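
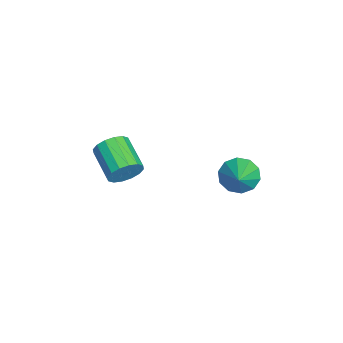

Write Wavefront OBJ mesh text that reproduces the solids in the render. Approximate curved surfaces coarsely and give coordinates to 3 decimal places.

v 0.896 -1.462 -0.439
v 1.334 -1.727 0.337
v -0.277 -2.463 0.995
v -0.716 -2.198 0.219
v 1.171 -1.284 0.431
v -0.441 -2.021 1.09
v 0.933 -0.889 0.292
v -0.678 -1.626 0.951
v 0.686 -0.647 -0.042
v -0.925 -1.384 0.617
v 0.495 -0.624 -0.484
v -1.117 -1.36 0.175
v 0.411 -0.825 -0.913
v -1.2 -1.561 -0.254
v 0.457 -1.197 -1.215
v -1.154 -1.933 -0.557
v 0.621 -1.639 -1.31
v -0.991 -2.376 -0.651
v 0.858 -2.034 -1.171
v -0.753 -2.771 -0.512
v 1.105 -2.276 -0.837
v -0.506 -3.013 -0.178
v 1.297 -2.3 -0.395
v -0.315 -3.036 0.264
v 1.38 -2.099 0.034
v -0.231 -2.835 0.693
v 1.283 3.842 -0.231
v 1.728 4.517 -0.836
v 2.637 3.758 0.671
v 1.441 4.829 -0.377
v 1.094 4.763 0.137
v 0.819 4.346 0.511
v 0.721 3.736 0.601
v 0.838 3.167 0.373
v 1.124 2.855 -0.086
v 1.471 2.921 -0.6
v 1.746 3.338 -0.974
v 1.844 3.948 -1.064
f 2 1 5
f 2 5 3
f 3 5 6
f 3 6 4
f 5 1 7
f 5 7 6
f 6 7 8
f 6 8 4
f 7 1 9
f 7 9 8
f 8 9 10
f 8 10 4
f 9 1 11
f 9 11 10
f 10 11 12
f 10 12 4
f 11 1 13
f 11 13 12
f 12 13 14
f 12 14 4
f 13 1 15
f 13 15 14
f 14 15 16
f 14 16 4
f 15 1 17
f 15 17 16
f 16 17 18
f 16 18 4
f 17 1 19
f 17 19 18
f 18 19 20
f 18 20 4
f 19 1 21
f 19 21 20
f 20 21 22
f 20 22 4
f 21 1 23
f 21 23 22
f 22 23 24
f 22 24 4
f 23 1 25
f 23 25 24
f 24 25 26
f 24 26 4
f 25 1 2
f 25 2 26
f 26 2 3
f 26 3 4
f 28 27 30
f 28 30 29
f 30 27 31
f 30 31 29
f 31 27 32
f 31 32 29
f 32 27 33
f 32 33 29
f 33 27 34
f 33 34 29
f 34 27 35
f 34 35 29
f 35 27 36
f 35 36 29
f 36 27 37
f 36 37 29
f 37 27 38
f 37 38 29
f 38 27 28
f 38 28 29



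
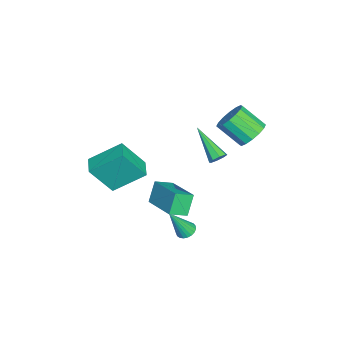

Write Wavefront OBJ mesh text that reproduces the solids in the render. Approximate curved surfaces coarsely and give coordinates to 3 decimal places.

v 1.5 1.777 -2.309
v 1.785 1.397 -2.566
v 1.98 1.043 -0.691
v 1.938 1.56 -2.538
v 2.015 1.759 -2.47
v 2.003 1.962 -2.374
v 1.904 2.133 -2.267
v 1.735 2.242 -2.168
v 1.525 2.271 -2.092
v 1.311 2.214 -2.054
v 1.13 2.082 -2.06
v 1.012 1.897 -2.109
v 0.979 1.691 -2.193
v 1.036 1.5 -2.297
v 1.173 1.357 -2.402
v 1.367 1.287 -2.492
v 1.583 1.301 -2.55
v -2.823 2.595 -0.314
v -2.532 2.712 0.101
v -4.057 1.285 0.914
v -2.84 2.96 0.056
v -3.138 2.994 -0.206
v -3.251 2.795 -0.531
v -3.113 2.479 -0.73
v -2.805 2.231 -0.685
v -2.507 2.197 -0.423
v -2.394 2.396 -0.097
v 0.933 -3.134 1.869
v 0.553 -1.542 3.018
v 0.584 -2.072 0.283
v 0.204 -0.48 1.432
v 1.956 -2.86 1.828
v 1.576 -1.268 2.977
v 1.607 -1.798 0.242
v 1.227 -0.206 1.391
v -1.77 4.444 2.704
v -0.957 4.561 3.047
v -1.217 3.353 4.078
v -2.03 3.236 3.736
v -1.232 4.834 3.297
v -1.492 3.625 4.328
v -1.651 5.002 3.388
v -1.911 3.793 4.419
v -2.102 5.02 3.296
v -2.362 3.812 4.327
v -2.464 4.885 3.046
v -2.724 3.676 4.077
v -2.64 4.631 2.704
v -2.9 3.422 3.735
v -2.583 4.327 2.362
v -2.843 3.119 3.393
v -2.308 4.055 2.112
v -2.568 2.846 3.143
v -1.889 3.887 2.021
v -2.149 2.678 3.052
v -1.438 3.868 2.113
v -1.698 2.66 3.144
v -1.076 4.004 2.363
v -1.336 2.795 3.394
v -0.9 4.258 2.705
v -1.16 3.049 3.736
v 1.376 0.227 1.103
v 2.918 1.532 1.747
v 0.886 1.009 0.693
v 2.427 2.314 1.337
v 1.973 0.046 0.043
v 3.514 1.351 0.687
v 1.482 0.828 -0.367
v 3.024 2.133 0.277
f 2 1 4
f 2 4 3
f 4 1 5
f 4 5 3
f 5 1 6
f 5 6 3
f 6 1 7
f 6 7 3
f 7 1 8
f 7 8 3
f 8 1 9
f 8 9 3
f 9 1 10
f 9 10 3
f 10 1 11
f 10 11 3
f 11 1 12
f 11 12 3
f 12 1 13
f 12 13 3
f 13 1 14
f 13 14 3
f 14 1 15
f 14 15 3
f 15 1 16
f 15 16 3
f 16 1 17
f 16 17 3
f 17 1 2
f 17 2 3
f 19 18 21
f 19 21 20
f 21 18 22
f 21 22 20
f 22 18 23
f 22 23 20
f 23 18 24
f 23 24 20
f 24 18 25
f 24 25 20
f 25 18 26
f 25 26 20
f 26 18 27
f 26 27 20
f 27 18 19
f 27 19 20
f 29 31 28
f 32 29 28
f 28 31 30
f 30 32 28
f 29 35 31
f 33 29 32
f 33 35 29
f 31 35 30
f 34 32 30
f 30 35 34
f 34 33 32
f 35 33 34
f 37 36 40
f 37 40 38
f 38 40 41
f 38 41 39
f 40 36 42
f 40 42 41
f 41 42 43
f 41 43 39
f 42 36 44
f 42 44 43
f 43 44 45
f 43 45 39
f 44 36 46
f 44 46 45
f 45 46 47
f 45 47 39
f 46 36 48
f 46 48 47
f 47 48 49
f 47 49 39
f 48 36 50
f 48 50 49
f 49 50 51
f 49 51 39
f 50 36 52
f 50 52 51
f 51 52 53
f 51 53 39
f 52 36 54
f 52 54 53
f 53 54 55
f 53 55 39
f 54 36 56
f 54 56 55
f 55 56 57
f 55 57 39
f 56 36 58
f 56 58 57
f 57 58 59
f 57 59 39
f 58 36 60
f 58 60 59
f 59 60 61
f 59 61 39
f 60 36 37
f 60 37 61
f 61 37 38
f 61 38 39
f 63 65 62
f 66 63 62
f 62 65 64
f 64 66 62
f 63 69 65
f 67 63 66
f 67 69 63
f 65 69 64
f 68 66 64
f 64 69 68
f 68 67 66
f 69 67 68



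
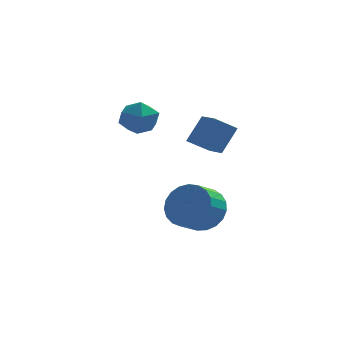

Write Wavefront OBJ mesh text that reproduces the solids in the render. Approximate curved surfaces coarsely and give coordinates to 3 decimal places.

v 0.953 -3.754 1.219
v 0.085 -4.096 1.82
v 0.419 -2.783 1
v -0.449 -3.125 1.601
v 1.509 -3.195 2.339
v 0.641 -3.537 2.94
v 0.975 -2.224 2.12
v 0.107 -2.566 2.721
v -3.476 0.365 1.35
v -3.209 0.757 2.169
v -2.071 -0.217 1.171
v -1.804 0.175 1.99
v -2.42 -0.543 1.988
v -3.289 -0.183 2.098
v -1.991 0.723 1.242
v -2.86 1.083 1.352
v -2.291 0.978 2.102
v -2.557 0.196 2.563
v -2.723 0.344 0.777
v -2.989 -0.438 1.238
v 0.093 -1.404 -2.704
v 1.008 -1.654 -2.148
v 0.443 -2.506 -1.6
v -0.473 -2.256 -2.156
v 0.811 -1.347 -1.873
v 0.245 -2.199 -1.325
v 0.49 -1.049 -1.741
v -0.076 -1.901 -1.194
v 0.1 -0.813 -1.776
v -0.466 -1.665 -1.229
v -0.292 -0.678 -1.972
v -0.857 -1.53 -1.424
v -0.616 -0.67 -2.294
v -1.182 -1.522 -1.746
v -0.818 -0.788 -2.687
v -1.384 -1.64 -2.139
v -0.863 -1.013 -3.082
v -1.429 -1.865 -2.535
v -0.742 -1.305 -3.413
v -1.308 -2.157 -2.865
v -0.477 -1.615 -3.621
v -1.043 -2.467 -3.073
v -0.114 -1.888 -3.67
v -0.679 -2.74 -3.122
v 0.286 -2.077 -3.552
v -0.28 -2.929 -3.005
v 0.652 -2.15 -3.288
v 0.086 -3.002 -2.74
v 0.921 -2.094 -2.922
v 0.355 -2.946 -2.375
v 1.047 -1.919 -2.519
v 0.482 -2.771 -1.971
f 2 4 1
f 5 2 1
f 1 4 3
f 3 5 1
f 2 8 4
f 6 2 5
f 6 8 2
f 4 8 3
f 7 5 3
f 3 8 7
f 7 6 5
f 8 6 7
f 9 20 14
f 9 14 10
f 9 10 16
f 9 16 19
f 9 19 20
f 10 14 18
f 14 20 13
f 20 19 11
f 19 16 15
f 16 10 17
f 12 18 13
f 12 13 11
f 12 11 15
f 12 15 17
f 12 17 18
f 13 18 14
f 11 13 20
f 15 11 19
f 17 15 16
f 18 17 10
f 22 21 25
f 22 25 23
f 23 25 26
f 23 26 24
f 25 21 27
f 25 27 26
f 26 27 28
f 26 28 24
f 27 21 29
f 27 29 28
f 28 29 30
f 28 30 24
f 29 21 31
f 29 31 30
f 30 31 32
f 30 32 24
f 31 21 33
f 31 33 32
f 32 33 34
f 32 34 24
f 33 21 35
f 33 35 34
f 34 35 36
f 34 36 24
f 35 21 37
f 35 37 36
f 36 37 38
f 36 38 24
f 37 21 39
f 37 39 38
f 38 39 40
f 38 40 24
f 39 21 41
f 39 41 40
f 40 41 42
f 40 42 24
f 41 21 43
f 41 43 42
f 42 43 44
f 42 44 24
f 43 21 45
f 43 45 44
f 44 45 46
f 44 46 24
f 45 21 47
f 45 47 46
f 46 47 48
f 46 48 24
f 47 21 49
f 47 49 48
f 48 49 50
f 48 50 24
f 49 21 51
f 49 51 50
f 50 51 52
f 50 52 24
f 51 21 22
f 51 22 52
f 52 22 23
f 52 23 24



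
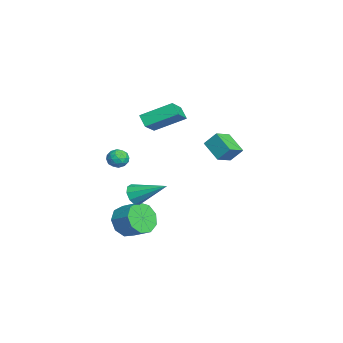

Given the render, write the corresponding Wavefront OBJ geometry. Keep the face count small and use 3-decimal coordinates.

v 3.334 -3.109 0.176
v 3.905 -3.104 -0.263
v 4.066 -1.431 1.144
v 3.541 -2.834 -0.456
v 3.081 -2.693 -0.354
v 2.739 -2.746 -0.003
v 2.676 -2.969 0.431
v 2.921 -3.257 0.747
v 3.359 -3.476 0.795
v 3.786 -3.523 0.554
v 4.002 -3.376 0.136
v -4.736 -2.06 2.097
v -3.393 -2.613 3.036
v -4.646 -0.224 3.049
v -3.303 -0.777 3.988
v -4.177 -1.763 1.472
v -2.834 -2.316 2.411
v -4.087 0.073 2.424
v -2.744 -0.48 3.363
v -1.514 2.342 0.276
v -2.584 1.662 1.04
v -1.353 3.019 1.102
v -2.423 2.339 1.867
v -0.677 1.561 0.753
v -1.747 0.881 1.518
v -0.516 2.238 1.58
v -1.586 1.558 2.344
v 2.782 -3.548 -2.11
v 3.529 -3.664 -2.838
v 4.286 -2.808 -2.198
v 3.538 -2.692 -1.47
v 3.085 -3.132 -3.025
v 3.842 -2.275 -2.385
v 2.499 -2.794 -2.784
v 3.255 -1.938 -2.143
v 2.045 -2.809 -2.228
v 2.801 -1.953 -1.587
v 1.936 -3.17 -1.616
v 2.692 -2.314 -0.976
v 2.222 -3.708 -1.236
v 2.979 -2.852 -0.596
v 2.771 -4.171 -1.265
v 3.527 -3.315 -0.624
v 3.324 -4.342 -1.689
v 4.081 -3.486 -1.049
v 3.624 -4.142 -2.311
v 4.38 -3.286 -1.67
v -3.248 -3.238 -0.545
v -2.691 -3.588 -0.324
v -3.909 -4.092 -0.236
v -3.352 -4.442 -0.015
v -3.562 -3.875 0.325
v -3.154 -3.347 0.134
v -3.446 -4.333 -0.694
v -3.038 -3.805 -0.885
v -2.814 -4.265 -0.416
v -2.885 -3.982 0.213
v -3.715 -3.698 -0.773
v -3.786 -3.415 -0.144
v -2.912 -3.338 -0.462
v -3.688 -4.342 -0.098
v -3.812 -4.008 0.102
v -3.484 -4.214 0.231
v -3.183 -3.196 -0.193
v -2.856 -3.402 -0.063
v -3.368 -3.57 0.319
v -3.744 -4.278 -0.497
v -3.417 -4.484 -0.367
v -3.116 -3.466 -0.791
v -2.788 -3.672 -0.662
v -3.232 -4.11 -0.879
v -2.657 -3.942 -0.386
v -3.045 -4.444 -0.204
v -3.1 -4.38 -0.603
v -2.86 -4.07 -0.715
v -2.699 -3.776 -0.016
v -3.087 -4.277 0.166
v -3.21 -3.944 0.366
v -2.97 -3.634 0.253
v -2.771 -4.173 -0.07
v -3.513 -3.403 -0.726
v -3.901 -3.904 -0.544
v -3.63 -4.046 -0.813
v -3.39 -3.736 -0.926
v -3.555 -3.236 -0.356
v -3.943 -3.738 -0.174
v -3.74 -3.61 0.155
v -3.5 -3.3 0.043
v -3.829 -3.507 -0.49
f 2 1 4
f 2 4 3
f 4 1 5
f 4 5 3
f 5 1 6
f 5 6 3
f 6 1 7
f 6 7 3
f 7 1 8
f 7 8 3
f 8 1 9
f 8 9 3
f 9 1 10
f 9 10 3
f 10 1 11
f 10 11 3
f 11 1 2
f 11 2 3
f 13 15 12
f 16 13 12
f 12 15 14
f 14 16 12
f 13 19 15
f 17 13 16
f 17 19 13
f 15 19 14
f 18 16 14
f 14 19 18
f 18 17 16
f 19 17 18
f 21 23 20
f 24 21 20
f 20 23 22
f 22 24 20
f 21 27 23
f 25 21 24
f 25 27 21
f 23 27 22
f 26 24 22
f 22 27 26
f 26 25 24
f 27 25 26
f 29 28 32
f 29 32 30
f 30 32 33
f 30 33 31
f 32 28 34
f 32 34 33
f 33 34 35
f 33 35 31
f 34 28 36
f 34 36 35
f 35 36 37
f 35 37 31
f 36 28 38
f 36 38 37
f 37 38 39
f 37 39 31
f 38 28 40
f 38 40 39
f 39 40 41
f 39 41 31
f 40 28 42
f 40 42 41
f 41 42 43
f 41 43 31
f 42 28 44
f 42 44 43
f 43 44 45
f 43 45 31
f 44 28 46
f 44 46 45
f 45 46 47
f 45 47 31
f 46 28 29
f 46 29 47
f 47 29 30
f 47 30 31
f 48 85 64
f 85 59 88
f 64 88 53
f 85 88 64
f 48 64 60
f 64 53 65
f 60 65 49
f 64 65 60
f 48 60 69
f 60 49 70
f 69 70 55
f 60 70 69
f 48 69 81
f 69 55 84
f 81 84 58
f 69 84 81
f 48 81 85
f 81 58 89
f 85 89 59
f 81 89 85
f 49 65 76
f 65 53 79
f 76 79 57
f 65 79 76
f 53 88 66
f 88 59 87
f 66 87 52
f 88 87 66
f 59 89 86
f 89 58 82
f 86 82 50
f 89 82 86
f 58 84 83
f 84 55 71
f 83 71 54
f 84 71 83
f 55 70 75
f 70 49 72
f 75 72 56
f 70 72 75
f 51 77 63
f 77 57 78
f 63 78 52
f 77 78 63
f 51 63 61
f 63 52 62
f 61 62 50
f 63 62 61
f 51 61 68
f 61 50 67
f 68 67 54
f 61 67 68
f 51 68 73
f 68 54 74
f 73 74 56
f 68 74 73
f 51 73 77
f 73 56 80
f 77 80 57
f 73 80 77
f 52 78 66
f 78 57 79
f 66 79 53
f 78 79 66
f 50 62 86
f 62 52 87
f 86 87 59
f 62 87 86
f 54 67 83
f 67 50 82
f 83 82 58
f 67 82 83
f 56 74 75
f 74 54 71
f 75 71 55
f 74 71 75
f 57 80 76
f 80 56 72
f 76 72 49
f 80 72 76



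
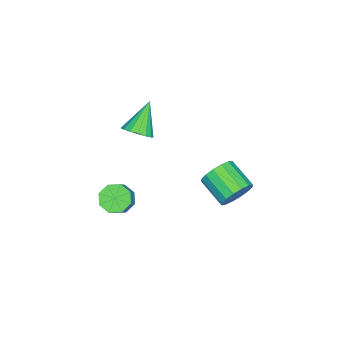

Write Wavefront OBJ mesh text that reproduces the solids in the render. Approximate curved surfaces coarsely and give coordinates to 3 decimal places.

v 0.987 2.514 2.014
v 1.547 2.533 2.705
v 0.832 1.264 3.318
v 0.273 1.246 2.626
v 1.191 2.795 2.833
v 0.476 1.527 3.446
v 0.78 2.983 2.742
v 0.065 1.714 3.354
v 0.425 3.044 2.455
v -0.29 1.776 3.068
v 0.22 2.964 2.05
v -0.495 1.695 2.663
v 0.221 2.763 1.635
v -0.494 1.495 2.248
v 0.428 2.496 1.322
v -0.287 1.227 1.935
v 0.784 2.233 1.194
v 0.069 0.965 1.807
v 1.195 2.046 1.286
v 0.48 0.777 1.898
v 1.55 1.984 1.572
v 0.835 0.716 2.185
v 1.755 2.065 1.977
v 1.04 0.796 2.59
v 1.754 2.265 2.392
v 1.039 0.997 3.005
v -2.363 -3.812 1.065
v -1.803 -3.509 1.597
v -3.677 -3.688 2.375
v -1.95 -3.186 1.42
v -2.191 -3.006 1.161
v -2.472 -3.01 0.88
v -2.728 -3.198 0.641
v -2.9 -3.527 0.5
v -2.949 -3.921 0.487
v -2.864 -4.29 0.607
v -2.664 -4.549 0.832
v -2.396 -4.64 1.11
v -2.119 -4.541 1.378
v -1.899 -4.275 1.574
v -1.785 -3.902 1.653
v 2.657 -2.561 1.317
v 3.062 -2.043 0.896
v 3.727 -1.941 1.663
v 3.323 -2.459 2.083
v 2.638 -1.786 1.23
v 3.303 -1.684 1.996
v 2.226 -1.984 1.614
v 2.891 -1.881 2.38
v 2.066 -2.519 1.824
v 2.731 -2.416 2.59
v 2.253 -3.079 1.737
v 2.918 -2.977 2.504
v 2.677 -3.336 1.404
v 3.342 -3.234 2.17
v 3.089 -3.139 1.02
v 3.754 -3.036 1.786
v 3.249 -2.604 0.81
v 3.914 -2.501 1.576
f 2 1 5
f 2 5 3
f 3 5 6
f 3 6 4
f 5 1 7
f 5 7 6
f 6 7 8
f 6 8 4
f 7 1 9
f 7 9 8
f 8 9 10
f 8 10 4
f 9 1 11
f 9 11 10
f 10 11 12
f 10 12 4
f 11 1 13
f 11 13 12
f 12 13 14
f 12 14 4
f 13 1 15
f 13 15 14
f 14 15 16
f 14 16 4
f 15 1 17
f 15 17 16
f 16 17 18
f 16 18 4
f 17 1 19
f 17 19 18
f 18 19 20
f 18 20 4
f 19 1 21
f 19 21 20
f 20 21 22
f 20 22 4
f 21 1 23
f 21 23 22
f 22 23 24
f 22 24 4
f 23 1 25
f 23 25 24
f 24 25 26
f 24 26 4
f 25 1 2
f 25 2 26
f 26 2 3
f 26 3 4
f 28 27 30
f 28 30 29
f 30 27 31
f 30 31 29
f 31 27 32
f 31 32 29
f 32 27 33
f 32 33 29
f 33 27 34
f 33 34 29
f 34 27 35
f 34 35 29
f 35 27 36
f 35 36 29
f 36 27 37
f 36 37 29
f 37 27 38
f 37 38 29
f 38 27 39
f 38 39 29
f 39 27 40
f 39 40 29
f 40 27 41
f 40 41 29
f 41 27 28
f 41 28 29
f 43 42 46
f 43 46 44
f 44 46 47
f 44 47 45
f 46 42 48
f 46 48 47
f 47 48 49
f 47 49 45
f 48 42 50
f 48 50 49
f 49 50 51
f 49 51 45
f 50 42 52
f 50 52 51
f 51 52 53
f 51 53 45
f 52 42 54
f 52 54 53
f 53 54 55
f 53 55 45
f 54 42 56
f 54 56 55
f 55 56 57
f 55 57 45
f 56 42 58
f 56 58 57
f 57 58 59
f 57 59 45
f 58 42 43
f 58 43 59
f 59 43 44
f 59 44 45



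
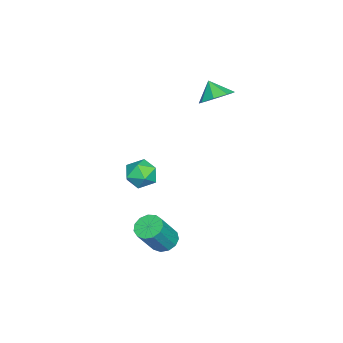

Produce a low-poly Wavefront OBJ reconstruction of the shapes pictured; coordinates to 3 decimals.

v 2.806 -0.271 -4.09
v 3.462 0.195 -4.363
v 4.57 -0.322 -2.583
v 3.914 -0.789 -2.31
v 3.185 0.489 -4.105
v 4.294 -0.028 -2.325
v 2.788 0.542 -3.843
v 3.897 0.024 -2.063
v 2.397 0.336 -3.659
v 3.505 -0.181 -1.879
v 2.135 -0.062 -3.612
v 3.244 -0.58 -1.831
v 2.086 -0.527 -3.716
v 3.195 -1.044 -1.936
v 2.266 -0.911 -3.94
v 3.375 -1.428 -2.16
v 2.617 -1.091 -4.211
v 3.726 -1.609 -2.431
v 3.028 -1.012 -4.444
v 4.137 -1.529 -2.663
v 3.368 -0.697 -4.564
v 4.477 -1.214 -2.784
v 3.53 -0.247 -4.534
v 4.639 -0.764 -2.754
v -3.392 0.824 3.499
v -2.506 0.229 3.568
v -3.888 0.196 4.461
v -2.466 0.904 4.029
v -2.969 1.533 4.18
v -3.72 1.746 3.932
v -4.279 1.419 3.431
v -4.319 0.743 2.97
v -3.816 0.115 2.819
v -3.065 -0.098 3.067
v 2.366 -0.845 0.123
v 3.051 -1.245 0.765
v 1.409 -2.175 0.315
v 2.094 -2.575 0.957
v 1.554 -1.756 1.234
v 2.145 -0.934 1.115
v 2.315 -2.486 -0.035
v 2.906 -1.664 -0.154
v 3.019 -2.26 0.667
v 2.549 -1.808 1.451
v 1.911 -1.612 -0.371
v 1.441 -1.16 0.413
f 2 1 5
f 2 5 3
f 3 5 6
f 3 6 4
f 5 1 7
f 5 7 6
f 6 7 8
f 6 8 4
f 7 1 9
f 7 9 8
f 8 9 10
f 8 10 4
f 9 1 11
f 9 11 10
f 10 11 12
f 10 12 4
f 11 1 13
f 11 13 12
f 12 13 14
f 12 14 4
f 13 1 15
f 13 15 14
f 14 15 16
f 14 16 4
f 15 1 17
f 15 17 16
f 16 17 18
f 16 18 4
f 17 1 19
f 17 19 18
f 18 19 20
f 18 20 4
f 19 1 21
f 19 21 20
f 20 21 22
f 20 22 4
f 21 1 23
f 21 23 22
f 22 23 24
f 22 24 4
f 23 1 2
f 23 2 24
f 24 2 3
f 24 3 4
f 26 25 28
f 26 28 27
f 28 25 29
f 28 29 27
f 29 25 30
f 29 30 27
f 30 25 31
f 30 31 27
f 31 25 32
f 31 32 27
f 32 25 33
f 32 33 27
f 33 25 34
f 33 34 27
f 34 25 26
f 34 26 27
f 35 46 40
f 35 40 36
f 35 36 42
f 35 42 45
f 35 45 46
f 36 40 44
f 40 46 39
f 46 45 37
f 45 42 41
f 42 36 43
f 38 44 39
f 38 39 37
f 38 37 41
f 38 41 43
f 38 43 44
f 39 44 40
f 37 39 46
f 41 37 45
f 43 41 42
f 44 43 36



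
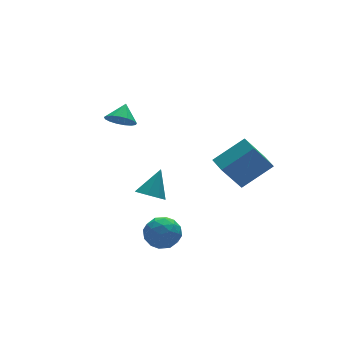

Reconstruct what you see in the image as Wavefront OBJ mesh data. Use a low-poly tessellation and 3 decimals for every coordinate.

v -0.07 -3.542 2.01
v 1.487 -3.713 3.086
v -0.003 -2.566 2.068
v 1.554 -2.737 3.144
v 1.006 -3.523 0.456
v 2.563 -3.694 1.532
v 1.073 -2.547 0.514
v 2.63 -2.718 1.59
v -3.449 -2.395 -1.727
v -2.591 -2.123 -1.437
v -2.869 -3.737 -2.183
v -2.011 -3.465 -1.893
v -2.691 -3.64 -1.259
v -3.05 -2.811 -0.977
v -2.41 -3.049 -2.643
v -2.769 -2.22 -2.361
v -1.949 -2.527 -2.003
v -2.122 -2.893 -1.147
v -3.338 -2.967 -2.473
v -3.511 -3.333 -1.617
v -3.071 -2.141 -1.542
v -2.389 -3.719 -2.078
v -2.789 -3.822 -1.705
v -2.285 -3.662 -1.534
v -3.34 -2.546 -1.272
v -2.836 -2.386 -1.101
v -2.895 -3.278 -0.996
v -2.624 -3.474 -2.519
v -2.12 -3.314 -2.348
v -3.175 -2.198 -2.086
v -2.671 -2.038 -1.915
v -2.565 -2.582 -2.624
v -2.189 -2.219 -1.704
v -1.848 -3.008 -1.972
v -2.083 -2.763 -2.413
v -2.293 -2.276 -2.247
v -2.291 -2.434 -1.201
v -1.95 -3.222 -1.469
v -2.35 -3.325 -1.096
v -2.561 -2.838 -0.931
v -1.913 -2.671 -1.534
v -3.51 -2.638 -2.151
v -3.169 -3.426 -2.419
v -2.899 -3.022 -2.689
v -3.11 -2.535 -2.524
v -3.612 -2.852 -1.648
v -3.271 -3.641 -1.916
v -3.167 -3.584 -1.373
v -3.377 -3.097 -1.207
v -3.547 -3.189 -2.086
v -1.259 1.319 -2.414
v -0.606 1.276 -2.837
v -0.401 1.881 -1.146
v -0.876 1.806 -2.888
v -1.371 2.05 -2.661
v -1.801 1.867 -2.289
v -1.913 1.363 -1.99
v -1.642 0.833 -1.939
v -1.147 0.588 -2.166
v -0.718 0.772 -2.538
v -1.812 3.364 1.866
v -1.131 3.086 1.527
v -1.228 3.956 2.554
v -1.213 3.405 1.322
v -1.433 3.714 1.242
v -1.739 3.943 1.305
v -2.062 4.039 1.496
v -2.328 3.981 1.772
v -2.476 3.781 2.07
v -2.471 3.485 2.321
v -2.316 3.162 2.467
v -2.045 2.885 2.476
v -1.721 2.717 2.345
v -1.418 2.698 2.105
v -1.205 2.831 1.809
f 2 4 1
f 5 2 1
f 1 4 3
f 3 5 1
f 2 8 4
f 6 2 5
f 6 8 2
f 4 8 3
f 7 5 3
f 3 8 7
f 7 6 5
f 8 6 7
f 9 46 25
f 46 20 49
f 25 49 14
f 46 49 25
f 9 25 21
f 25 14 26
f 21 26 10
f 25 26 21
f 9 21 30
f 21 10 31
f 30 31 16
f 21 31 30
f 9 30 42
f 30 16 45
f 42 45 19
f 30 45 42
f 9 42 46
f 42 19 50
f 46 50 20
f 42 50 46
f 10 26 37
f 26 14 40
f 37 40 18
f 26 40 37
f 14 49 27
f 49 20 48
f 27 48 13
f 49 48 27
f 20 50 47
f 50 19 43
f 47 43 11
f 50 43 47
f 19 45 44
f 45 16 32
f 44 32 15
f 45 32 44
f 16 31 36
f 31 10 33
f 36 33 17
f 31 33 36
f 12 38 24
f 38 18 39
f 24 39 13
f 38 39 24
f 12 24 22
f 24 13 23
f 22 23 11
f 24 23 22
f 12 22 29
f 22 11 28
f 29 28 15
f 22 28 29
f 12 29 34
f 29 15 35
f 34 35 17
f 29 35 34
f 12 34 38
f 34 17 41
f 38 41 18
f 34 41 38
f 13 39 27
f 39 18 40
f 27 40 14
f 39 40 27
f 11 23 47
f 23 13 48
f 47 48 20
f 23 48 47
f 15 28 44
f 28 11 43
f 44 43 19
f 28 43 44
f 17 35 36
f 35 15 32
f 36 32 16
f 35 32 36
f 18 41 37
f 41 17 33
f 37 33 10
f 41 33 37
f 52 51 54
f 52 54 53
f 54 51 55
f 54 55 53
f 55 51 56
f 55 56 53
f 56 51 57
f 56 57 53
f 57 51 58
f 57 58 53
f 58 51 59
f 58 59 53
f 59 51 60
f 59 60 53
f 60 51 52
f 60 52 53
f 62 61 64
f 62 64 63
f 64 61 65
f 64 65 63
f 65 61 66
f 65 66 63
f 66 61 67
f 66 67 63
f 67 61 68
f 67 68 63
f 68 61 69
f 68 69 63
f 69 61 70
f 69 70 63
f 70 61 71
f 70 71 63
f 71 61 72
f 71 72 63
f 72 61 73
f 72 73 63
f 73 61 74
f 73 74 63
f 74 61 75
f 74 75 63
f 75 61 62
f 75 62 63



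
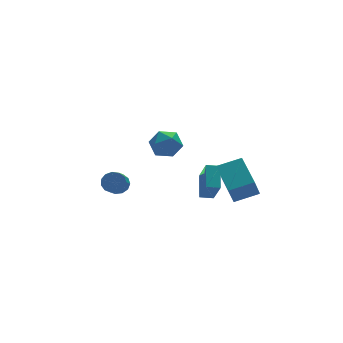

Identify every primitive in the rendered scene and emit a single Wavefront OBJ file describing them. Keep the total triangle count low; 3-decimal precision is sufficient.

v -1.347 -2.839 2.778
v -0.458 -3.076 3.139
v -2.042 -3.764 3.881
v -1.153 -4.001 4.242
v -1.501 -3.083 4.351
v -1.072 -2.511 3.669
v -1.428 -4.329 3.351
v -0.999 -3.757 2.669
v -0.508 -3.997 3.493
v -0.553 -3.227 4.111
v -1.947 -3.613 2.909
v -1.992 -2.843 3.527
v -3.026 -0.882 -0.611
v -2.616 -1.378 -0.886
v -3.225 -2.335 -0.065
v -3.634 -1.838 0.211
v -2.422 -1.234 -0.574
v -3.03 -2.191 0.247
v -2.42 -0.978 -0.274
v -3.028 -1.935 0.547
v -2.61 -0.691 -0.081
v -3.218 -1.648 0.74
v -2.932 -0.465 -0.056
v -3.54 -1.422 0.765
v -3.284 -0.371 -0.207
v -3.892 -1.328 0.614
v -3.554 -0.439 -0.486
v -4.162 -1.396 0.335
v -3.656 -0.648 -0.805
v -4.265 -1.605 0.016
v -3.559 -0.93 -1.062
v -4.167 -1.887 -0.241
v -3.292 -1.198 -1.176
v -3.9 -2.155 -0.355
v -2.94 -1.364 -1.11
v -3.549 -2.321 -0.289
v 2.611 0.682 -4.121
v 2.546 -0.361 -2.619
v 3.196 1.973 -3.2
v 3.131 0.93 -1.698
v 3.389 0.43 -4.262
v 3.324 -0.613 -2.76
v 3.974 1.721 -3.341
v 3.909 0.678 -1.839
v 3.32 -2.33 -2.913
v 2.729 -2.844 -1.541
v 3.49 -0.348 -2.097
v 2.898 -0.862 -0.725
v 4.762 -2.658 -2.415
v 4.17 -3.172 -1.043
v 4.931 -0.676 -1.599
v 4.34 -1.19 -0.227
f 1 12 6
f 1 6 2
f 1 2 8
f 1 8 11
f 1 11 12
f 2 6 10
f 6 12 5
f 12 11 3
f 11 8 7
f 8 2 9
f 4 10 5
f 4 5 3
f 4 3 7
f 4 7 9
f 4 9 10
f 5 10 6
f 3 5 12
f 7 3 11
f 9 7 8
f 10 9 2
f 14 13 17
f 14 17 15
f 15 17 18
f 15 18 16
f 17 13 19
f 17 19 18
f 18 19 20
f 18 20 16
f 19 13 21
f 19 21 20
f 20 21 22
f 20 22 16
f 21 13 23
f 21 23 22
f 22 23 24
f 22 24 16
f 23 13 25
f 23 25 24
f 24 25 26
f 24 26 16
f 25 13 27
f 25 27 26
f 26 27 28
f 26 28 16
f 27 13 29
f 27 29 28
f 28 29 30
f 28 30 16
f 29 13 31
f 29 31 30
f 30 31 32
f 30 32 16
f 31 13 33
f 31 33 32
f 32 33 34
f 32 34 16
f 33 13 35
f 33 35 34
f 34 35 36
f 34 36 16
f 35 13 14
f 35 14 36
f 36 14 15
f 36 15 16
f 38 40 37
f 41 38 37
f 37 40 39
f 39 41 37
f 38 44 40
f 42 38 41
f 42 44 38
f 40 44 39
f 43 41 39
f 39 44 43
f 43 42 41
f 44 42 43
f 46 48 45
f 49 46 45
f 45 48 47
f 47 49 45
f 46 52 48
f 50 46 49
f 50 52 46
f 48 52 47
f 51 49 47
f 47 52 51
f 51 50 49
f 52 50 51



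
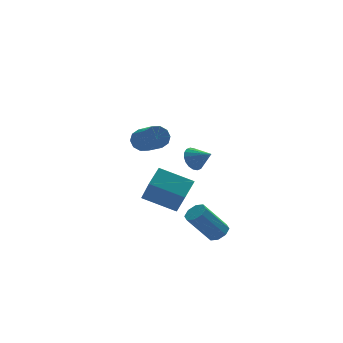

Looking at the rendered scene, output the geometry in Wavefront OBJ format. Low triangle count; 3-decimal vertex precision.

v 0.277 2.549 -1.55
v 0.872 2.782 -1.904
v 0.923 1.811 -0.95
v 0.858 2.98 -1.646
v 0.729 3.092 -1.37
v 0.511 3.097 -1.129
v 0.246 2.993 -0.972
v -0.012 2.801 -0.93
v -0.214 2.559 -1.01
v -0.318 2.315 -1.197
v -0.304 2.117 -1.455
v -0.176 2.005 -1.731
v 0.043 2 -1.972
v 0.307 2.104 -2.129
v 0.566 2.296 -2.171
v 0.767 2.538 -2.091
v -0.389 -2.832 -3.674
v 0.08 -2.635 -3.337
v -1.062 -2.531 -1.809
v -1.531 -2.728 -2.146
v -0.156 -2.285 -3.537
v -1.298 -2.181 -2.009
v -0.528 -2.256 -3.817
v -1.67 -2.151 -2.29
v -0.819 -2.564 -4.013
v -1.961 -2.46 -2.486
v -0.858 -3.029 -4.011
v -2 -2.925 -2.483
v -0.622 -3.379 -3.811
v -1.764 -3.275 -2.283
v -0.25 -3.409 -3.53
v -1.392 -3.304 -2.003
v 0.041 -3.1 -3.334
v -1.101 -2.996 -1.807
v -2.535 2.297 -3.686
v -2.533 1.09 -2.054
v -1.769 3.071 -3.114
v -1.767 1.864 -1.482
v -1.033 1.336 -4.398
v -1.031 0.129 -2.766
v -0.267 2.11 -3.826
v -0.265 0.903 -2.194
v -3.424 -0.886 2.072
v -3.159 -0.561 2.582
v -3.031 -2.128 3.517
v -3.296 -2.454 3.008
v -3.564 -0.564 2.631
v -3.436 -2.132 3.566
v -3.915 -0.691 2.467
v -3.788 -2.259 3.402
v -4.079 -0.892 2.152
v -3.951 -2.46 3.087
v -3.992 -1.091 1.807
v -3.865 -2.659 2.742
v -3.689 -1.212 1.563
v -3.561 -2.779 2.498
v -3.284 -1.208 1.514
v -3.156 -2.776 2.449
v -2.932 -1.081 1.678
v -2.805 -2.649 2.613
v -2.769 -0.88 1.993
v -2.641 -2.448 2.928
v -2.855 -0.681 2.338
v -2.728 -2.249 3.273
f 2 1 4
f 2 4 3
f 4 1 5
f 4 5 3
f 5 1 6
f 5 6 3
f 6 1 7
f 6 7 3
f 7 1 8
f 7 8 3
f 8 1 9
f 8 9 3
f 9 1 10
f 9 10 3
f 10 1 11
f 10 11 3
f 11 1 12
f 11 12 3
f 12 1 13
f 12 13 3
f 13 1 14
f 13 14 3
f 14 1 15
f 14 15 3
f 15 1 16
f 15 16 3
f 16 1 2
f 16 2 3
f 18 17 21
f 18 21 19
f 19 21 22
f 19 22 20
f 21 17 23
f 21 23 22
f 22 23 24
f 22 24 20
f 23 17 25
f 23 25 24
f 24 25 26
f 24 26 20
f 25 17 27
f 25 27 26
f 26 27 28
f 26 28 20
f 27 17 29
f 27 29 28
f 28 29 30
f 28 30 20
f 29 17 31
f 29 31 30
f 30 31 32
f 30 32 20
f 31 17 33
f 31 33 32
f 32 33 34
f 32 34 20
f 33 17 18
f 33 18 34
f 34 18 19
f 34 19 20
f 36 38 35
f 39 36 35
f 35 38 37
f 37 39 35
f 36 42 38
f 40 36 39
f 40 42 36
f 38 42 37
f 41 39 37
f 37 42 41
f 41 40 39
f 42 40 41
f 44 43 47
f 44 47 45
f 45 47 48
f 45 48 46
f 47 43 49
f 47 49 48
f 48 49 50
f 48 50 46
f 49 43 51
f 49 51 50
f 50 51 52
f 50 52 46
f 51 43 53
f 51 53 52
f 52 53 54
f 52 54 46
f 53 43 55
f 53 55 54
f 54 55 56
f 54 56 46
f 55 43 57
f 55 57 56
f 56 57 58
f 56 58 46
f 57 43 59
f 57 59 58
f 58 59 60
f 58 60 46
f 59 43 61
f 59 61 60
f 60 61 62
f 60 62 46
f 61 43 63
f 61 63 62
f 62 63 64
f 62 64 46
f 63 43 44
f 63 44 64
f 64 44 45
f 64 45 46



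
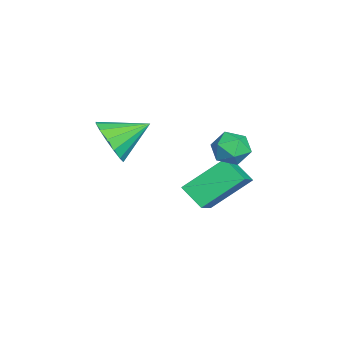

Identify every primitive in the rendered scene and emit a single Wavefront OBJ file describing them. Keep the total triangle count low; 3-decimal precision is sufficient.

v 2.644 -3.087 1.329
v 3.132 -2.605 0.687
v 2.236 -1.793 1.991
v 2.685 -2.65 0.498
v 2.228 -2.812 0.533
v 1.882 -3.048 0.781
v 1.74 -3.294 1.176
v 1.841 -3.485 1.612
v 2.157 -3.57 1.972
v 2.603 -3.525 2.16
v 3.061 -3.363 2.126
v 3.407 -3.127 1.878
v 3.548 -2.88 1.483
v 3.448 -2.689 1.047
v 0.835 1.305 0.656
v 1.46 1.518 0.287
v 1.04 0.142 0.333
v 1.665 0.355 -0.036
v 1.643 0.387 0.72
v 1.516 1.106 0.919
v 0.984 0.554 -0.299
v 0.857 1.273 -0.1
v 1.552 1.054 -0.304
v 1.96 0.951 0.326
v 0.54 0.709 0.294
v 0.948 0.606 0.924
v 0.062 0.132 -3.45
v -0.478 -0.567 -2.812
v -0.45 1.573 -2.306
v -0.991 0.874 -1.668
v 1.631 -0.134 -2.412
v 1.09 -0.833 -1.774
v 1.118 1.307 -1.268
v 0.578 0.608 -0.63
f 2 1 4
f 2 4 3
f 4 1 5
f 4 5 3
f 5 1 6
f 5 6 3
f 6 1 7
f 6 7 3
f 7 1 8
f 7 8 3
f 8 1 9
f 8 9 3
f 9 1 10
f 9 10 3
f 10 1 11
f 10 11 3
f 11 1 12
f 11 12 3
f 12 1 13
f 12 13 3
f 13 1 14
f 13 14 3
f 14 1 2
f 14 2 3
f 15 26 20
f 15 20 16
f 15 16 22
f 15 22 25
f 15 25 26
f 16 20 24
f 20 26 19
f 26 25 17
f 25 22 21
f 22 16 23
f 18 24 19
f 18 19 17
f 18 17 21
f 18 21 23
f 18 23 24
f 19 24 20
f 17 19 26
f 21 17 25
f 23 21 22
f 24 23 16
f 28 30 27
f 31 28 27
f 27 30 29
f 29 31 27
f 28 34 30
f 32 28 31
f 32 34 28
f 30 34 29
f 33 31 29
f 29 34 33
f 33 32 31
f 34 32 33



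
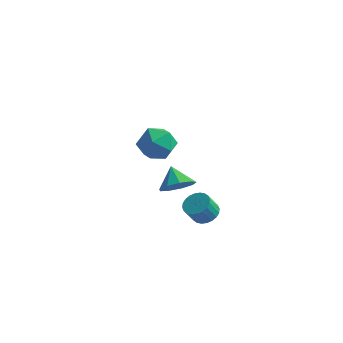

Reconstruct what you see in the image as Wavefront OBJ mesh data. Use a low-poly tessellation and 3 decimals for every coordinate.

v 1.936 1.685 -3.644
v 2.559 1.174 -3.72
v 2.247 0.644 -2.713
v 1.624 1.155 -2.636
v 2.692 1.408 -3.555
v 2.38 0.878 -2.548
v 2.71 1.685 -3.404
v 2.398 1.155 -2.397
v 2.609 1.962 -3.289
v 2.297 1.432 -2.282
v 2.407 2.197 -3.228
v 2.095 1.667 -2.221
v 2.132 2.354 -3.231
v 1.82 1.824 -2.224
v 1.828 2.409 -3.296
v 1.516 1.879 -2.289
v 1.54 2.353 -3.414
v 1.228 1.823 -2.407
v 1.313 2.196 -3.567
v 1.001 1.666 -2.56
v 1.18 1.962 -3.732
v 0.868 1.432 -2.725
v 1.162 1.685 -3.883
v 0.85 1.155 -2.876
v 1.263 1.408 -3.998
v 0.951 0.878 -2.991
v 1.465 1.173 -4.059
v 1.153 0.643 -3.052
v 1.74 1.016 -4.056
v 1.428 0.486 -3.049
v 2.044 0.961 -3.991
v 1.732 0.431 -2.984
v 2.332 1.017 -3.873
v 2.02 0.487 -2.866
v 0.602 -0.909 2.931
v 1.608 -1.034 3.466
v -0.028 -2.446 3.754
v 0.978 -2.571 4.289
v 0.281 -1.707 4.573
v 0.671 -0.757 4.065
v 0.909 -2.723 3.155
v 1.299 -1.773 2.647
v 1.798 -2.156 3.605
v 1.409 -1.527 4.481
v 0.171 -1.953 2.739
v -0.218 -1.324 3.615
v -0.511 3.315 -3.369
v 0.315 3.319 -2.705
v -1.269 4.045 -2.431
v 0.341 3.901 -3.137
v -0.032 4.209 -3.677
v -0.629 4.099 -4.074
v -1.171 3.622 -4.14
v -1.404 3.001 -3.846
v -1.219 2.528 -3.329
v -0.703 2.423 -2.831
v -0.097 2.735 -2.584
f 2 1 5
f 2 5 3
f 3 5 6
f 3 6 4
f 5 1 7
f 5 7 6
f 6 7 8
f 6 8 4
f 7 1 9
f 7 9 8
f 8 9 10
f 8 10 4
f 9 1 11
f 9 11 10
f 10 11 12
f 10 12 4
f 11 1 13
f 11 13 12
f 12 13 14
f 12 14 4
f 13 1 15
f 13 15 14
f 14 15 16
f 14 16 4
f 15 1 17
f 15 17 16
f 16 17 18
f 16 18 4
f 17 1 19
f 17 19 18
f 18 19 20
f 18 20 4
f 19 1 21
f 19 21 20
f 20 21 22
f 20 22 4
f 21 1 23
f 21 23 22
f 22 23 24
f 22 24 4
f 23 1 25
f 23 25 24
f 24 25 26
f 24 26 4
f 25 1 27
f 25 27 26
f 26 27 28
f 26 28 4
f 27 1 29
f 27 29 28
f 28 29 30
f 28 30 4
f 29 1 31
f 29 31 30
f 30 31 32
f 30 32 4
f 31 1 33
f 31 33 32
f 32 33 34
f 32 34 4
f 33 1 2
f 33 2 34
f 34 2 3
f 34 3 4
f 35 46 40
f 35 40 36
f 35 36 42
f 35 42 45
f 35 45 46
f 36 40 44
f 40 46 39
f 46 45 37
f 45 42 41
f 42 36 43
f 38 44 39
f 38 39 37
f 38 37 41
f 38 41 43
f 38 43 44
f 39 44 40
f 37 39 46
f 41 37 45
f 43 41 42
f 44 43 36
f 48 47 50
f 48 50 49
f 50 47 51
f 50 51 49
f 51 47 52
f 51 52 49
f 52 47 53
f 52 53 49
f 53 47 54
f 53 54 49
f 54 47 55
f 54 55 49
f 55 47 56
f 55 56 49
f 56 47 57
f 56 57 49
f 57 47 48
f 57 48 49



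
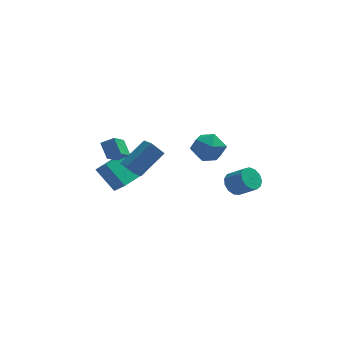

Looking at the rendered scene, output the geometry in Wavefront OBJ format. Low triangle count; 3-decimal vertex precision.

v -3.331 1.725 -4.607
v -2.71 1.185 -3.847
v -4.391 2.364 -3.286
v -3.77 1.824 -2.526
v -2.29 3.136 -4.454
v -1.669 2.596 -3.694
v -3.35 3.775 -3.133
v -2.729 3.235 -2.373
v 1.679 3.971 -2.445
v 2.517 3.951 -1.694
v 1.263 2.249 -2.026
v 2.101 2.229 -1.275
v 1.191 2.863 -1.085
v 1.448 3.927 -1.344
v 2.332 2.273 -2.376
v 2.589 3.337 -2.635
v 2.921 2.901 -1.652
v 2.216 3.266 -0.854
v 1.564 2.934 -2.866
v 0.859 3.299 -2.068
v 3.248 -3.165 -0.858
v 3.512 -3.567 -1.433
v 4.397 -4.096 -0.658
v 4.132 -3.695 -0.082
v 3.729 -3.204 -1.432
v 4.613 -3.733 -0.657
v 3.792 -2.828 -1.249
v 4.677 -3.358 -0.473
v 3.683 -2.56 -0.941
v 4.567 -3.089 -0.165
v 3.435 -2.484 -0.607
v 4.32 -3.013 0.169
v 3.128 -2.624 -0.352
v 4.013 -3.154 0.423
v 2.859 -2.936 -0.259
v 3.744 -3.466 0.517
v 2.714 -3.321 -0.355
v 3.598 -3.85 0.421
v 2.737 -3.656 -0.611
v 3.622 -4.186 0.165
v 2.923 -3.836 -0.945
v 3.808 -4.365 -0.17
v 3.212 -3.802 -1.252
v 4.097 -4.332 -0.476
v -1.644 -3.335 -0.209
v -2.322 -3.453 0.623
v -2.054 -2.603 -0.439
v -2.731 -2.721 0.394
v -0.429 -2.299 0.926
v -1.106 -2.417 1.759
v -0.838 -1.567 0.697
v -1.516 -1.685 1.529
v -3.511 -1.35 -0.088
v -3.898 -0.595 0.658
v -3.039 -0.385 -0.82
v -3.426 0.37 -0.074
v -2.774 -1.39 0.334
v -3.161 -0.635 1.08
v -2.302 -0.425 -0.398
v -2.689 0.33 0.348
f 2 4 1
f 5 2 1
f 1 4 3
f 3 5 1
f 2 8 4
f 6 2 5
f 6 8 2
f 4 8 3
f 7 5 3
f 3 8 7
f 7 6 5
f 8 6 7
f 9 20 14
f 9 14 10
f 9 10 16
f 9 16 19
f 9 19 20
f 10 14 18
f 14 20 13
f 20 19 11
f 19 16 15
f 16 10 17
f 12 18 13
f 12 13 11
f 12 11 15
f 12 15 17
f 12 17 18
f 13 18 14
f 11 13 20
f 15 11 19
f 17 15 16
f 18 17 10
f 22 21 25
f 22 25 23
f 23 25 26
f 23 26 24
f 25 21 27
f 25 27 26
f 26 27 28
f 26 28 24
f 27 21 29
f 27 29 28
f 28 29 30
f 28 30 24
f 29 21 31
f 29 31 30
f 30 31 32
f 30 32 24
f 31 21 33
f 31 33 32
f 32 33 34
f 32 34 24
f 33 21 35
f 33 35 34
f 34 35 36
f 34 36 24
f 35 21 37
f 35 37 36
f 36 37 38
f 36 38 24
f 37 21 39
f 37 39 38
f 38 39 40
f 38 40 24
f 39 21 41
f 39 41 40
f 40 41 42
f 40 42 24
f 41 21 43
f 41 43 42
f 42 43 44
f 42 44 24
f 43 21 22
f 43 22 44
f 44 22 23
f 44 23 24
f 46 48 45
f 49 46 45
f 45 48 47
f 47 49 45
f 46 52 48
f 50 46 49
f 50 52 46
f 48 52 47
f 51 49 47
f 47 52 51
f 51 50 49
f 52 50 51
f 54 56 53
f 57 54 53
f 53 56 55
f 55 57 53
f 54 60 56
f 58 54 57
f 58 60 54
f 56 60 55
f 59 57 55
f 55 60 59
f 59 58 57
f 60 58 59



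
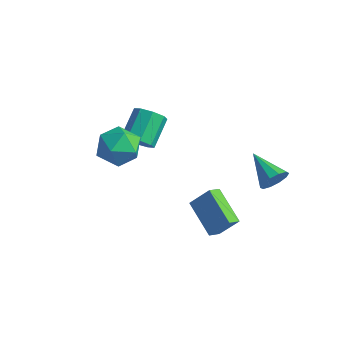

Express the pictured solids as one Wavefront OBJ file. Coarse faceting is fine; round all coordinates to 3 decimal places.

v 3.169 3.054 -0.816
v 3.54 3.473 -0.177
v 1.371 3.466 -0.044
v 3.452 3.815 -0.565
v 3.255 3.866 -1.05
v 3.026 3.607 -1.445
v 2.851 3.137 -1.6
v 2.798 2.635 -1.456
v 2.886 2.292 -1.067
v 3.083 2.241 -0.583
v 3.312 2.5 -0.187
v 3.487 2.97 -0.032
v -2.163 -1.982 2.34
v -1.257 -1.906 3.199
v -2.203 -3.994 2.561
v -1.297 -3.918 3.42
v -2.44 -3.478 3.676
v -2.415 -2.234 3.539
v -1.045 -3.666 2.221
v -1.02 -2.422 2.084
v -0.566 -2.946 3.126
v -1.428 -2.83 4.025
v -2.032 -3.07 1.735
v -2.894 -2.954 2.634
v 1.961 -0.433 -3.639
v 0.085 0.155 -2.651
v 1.982 0.306 -4.039
v 0.106 0.893 -3.051
v 2.754 0.167 -2.489
v 0.878 0.754 -1.501
v 2.775 0.905 -2.889
v 0.899 1.493 -1.901
v -3.459 0.124 0.089
v -2.589 0.208 0.343
v -3.051 1.659 1.445
v -3.921 1.576 1.191
v -2.74 0.588 -0.221
v -3.202 2.04 0.881
v -3.312 0.697 -0.603
v -3.774 2.148 0.499
v -3.97 0.47 -0.58
v -4.432 1.921 0.522
v -4.329 0.041 -0.165
v -4.791 1.492 0.937
v -4.178 -0.34 0.399
v -4.64 1.112 1.501
v -3.606 -0.448 0.781
v -4.068 1.003 1.883
v -2.948 -0.221 0.758
v -3.41 1.23 1.86
f 2 1 4
f 2 4 3
f 4 1 5
f 4 5 3
f 5 1 6
f 5 6 3
f 6 1 7
f 6 7 3
f 7 1 8
f 7 8 3
f 8 1 9
f 8 9 3
f 9 1 10
f 9 10 3
f 10 1 11
f 10 11 3
f 11 1 12
f 11 12 3
f 12 1 2
f 12 2 3
f 13 24 18
f 13 18 14
f 13 14 20
f 13 20 23
f 13 23 24
f 14 18 22
f 18 24 17
f 24 23 15
f 23 20 19
f 20 14 21
f 16 22 17
f 16 17 15
f 16 15 19
f 16 19 21
f 16 21 22
f 17 22 18
f 15 17 24
f 19 15 23
f 21 19 20
f 22 21 14
f 26 28 25
f 29 26 25
f 25 28 27
f 27 29 25
f 26 32 28
f 30 26 29
f 30 32 26
f 28 32 27
f 31 29 27
f 27 32 31
f 31 30 29
f 32 30 31
f 34 33 37
f 34 37 35
f 35 37 38
f 35 38 36
f 37 33 39
f 37 39 38
f 38 39 40
f 38 40 36
f 39 33 41
f 39 41 40
f 40 41 42
f 40 42 36
f 41 33 43
f 41 43 42
f 42 43 44
f 42 44 36
f 43 33 45
f 43 45 44
f 44 45 46
f 44 46 36
f 45 33 47
f 45 47 46
f 46 47 48
f 46 48 36
f 47 33 49
f 47 49 48
f 48 49 50
f 48 50 36
f 49 33 34
f 49 34 50
f 50 34 35
f 50 35 36



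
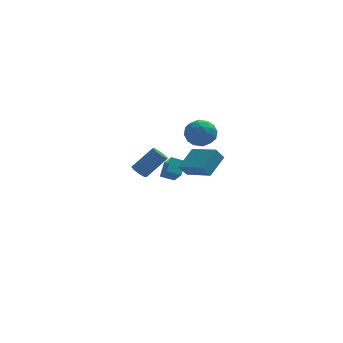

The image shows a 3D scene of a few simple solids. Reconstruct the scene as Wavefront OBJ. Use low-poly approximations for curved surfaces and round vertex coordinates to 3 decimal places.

v -0.591 2.271 0.608
v 0.065 2.149 -0.177
v -1.305 0.811 0.237
v -0.649 0.689 -0.548
v -0.306 0.638 0.422
v 0.136 1.541 0.651
v -1.376 1.419 -0.591
v -0.934 2.322 -0.362
v -0.42 1.623 -0.919
v 0.241 1.141 -0.292
v -1.481 1.819 0.352
v -0.82 1.337 0.979
v -0.2 2.338 0.248
v -1.04 0.622 -0.188
v -0.838 0.592 0.382
v -0.453 0.521 -0.08
v -0.159 1.98 0.735
v 0.227 1.909 0.273
v 0.009 1.021 0.626
v -1.467 1.051 -0.213
v -1.081 0.98 -0.675
v -0.787 2.439 0.14
v -0.402 2.368 -0.322
v -1.249 1.939 -0.566
v -0.1 1.958 -0.649
v -0.52 1.099 -0.868
v -0.947 1.528 -0.893
v -0.687 2.059 -0.758
v 0.289 1.674 -0.281
v -0.131 0.816 -0.499
v 0.07 0.786 0.071
v 0.33 1.316 0.206
v 0.004 1.365 -0.717
v -1.109 2.144 0.559
v -1.529 1.286 0.341
v -1.57 1.644 -0.146
v -1.31 2.174 -0.011
v -0.72 1.861 0.928
v -1.14 1.002 0.709
v -0.553 0.901 0.818
v -0.293 1.432 0.953
v -1.244 1.595 0.777
v -4.252 0.08 -2.299
v -3.825 0.007 -2.684
v -2.581 0.326 -1.367
v -3.008 0.4 -0.981
v -3.96 0.429 -2.659
v -2.716 0.748 -1.342
v -4.266 0.647 -2.423
v -3.022 0.966 -1.105
v -4.564 0.533 -2.114
v -3.32 0.852 -0.796
v -4.679 0.154 -1.913
v -3.435 0.473 -0.596
v -4.544 -0.268 -1.938
v -3.3 0.051 -0.621
v -4.238 -0.486 -2.175
v -2.994 -0.167 -0.857
v -3.94 -0.372 -2.484
v -2.696 -0.053 -1.166
v -0.636 -5.126 0.105
v -1.1 -5.252 0.781
v -1.823 -3.829 -0.47
v -2.288 -3.955 0.207
v 0.208 -4.005 0.893
v -0.257 -4.131 1.57
v -0.98 -2.708 0.319
v -1.444 -2.834 0.995
v -2.855 3.384 -4.517
v -2.502 2.542 -3.635
v -2.548 4.252 -3.812
v -2.194 3.41 -2.929
v -2.006 3.37 -4.871
v -1.652 2.528 -3.988
v -1.698 4.238 -4.165
v -1.345 3.396 -3.283
f 1 38 17
f 38 12 41
f 17 41 6
f 38 41 17
f 1 17 13
f 17 6 18
f 13 18 2
f 17 18 13
f 1 13 22
f 13 2 23
f 22 23 8
f 13 23 22
f 1 22 34
f 22 8 37
f 34 37 11
f 22 37 34
f 1 34 38
f 34 11 42
f 38 42 12
f 34 42 38
f 2 18 29
f 18 6 32
f 29 32 10
f 18 32 29
f 6 41 19
f 41 12 40
f 19 40 5
f 41 40 19
f 12 42 39
f 42 11 35
f 39 35 3
f 42 35 39
f 11 37 36
f 37 8 24
f 36 24 7
f 37 24 36
f 8 23 28
f 23 2 25
f 28 25 9
f 23 25 28
f 4 30 16
f 30 10 31
f 16 31 5
f 30 31 16
f 4 16 14
f 16 5 15
f 14 15 3
f 16 15 14
f 4 14 21
f 14 3 20
f 21 20 7
f 14 20 21
f 4 21 26
f 21 7 27
f 26 27 9
f 21 27 26
f 4 26 30
f 26 9 33
f 30 33 10
f 26 33 30
f 5 31 19
f 31 10 32
f 19 32 6
f 31 32 19
f 3 15 39
f 15 5 40
f 39 40 12
f 15 40 39
f 7 20 36
f 20 3 35
f 36 35 11
f 20 35 36
f 9 27 28
f 27 7 24
f 28 24 8
f 27 24 28
f 10 33 29
f 33 9 25
f 29 25 2
f 33 25 29
f 44 43 47
f 44 47 45
f 45 47 48
f 45 48 46
f 47 43 49
f 47 49 48
f 48 49 50
f 48 50 46
f 49 43 51
f 49 51 50
f 50 51 52
f 50 52 46
f 51 43 53
f 51 53 52
f 52 53 54
f 52 54 46
f 53 43 55
f 53 55 54
f 54 55 56
f 54 56 46
f 55 43 57
f 55 57 56
f 56 57 58
f 56 58 46
f 57 43 59
f 57 59 58
f 58 59 60
f 58 60 46
f 59 43 44
f 59 44 60
f 60 44 45
f 60 45 46
f 62 64 61
f 65 62 61
f 61 64 63
f 63 65 61
f 62 68 64
f 66 62 65
f 66 68 62
f 64 68 63
f 67 65 63
f 63 68 67
f 67 66 65
f 68 66 67
f 70 72 69
f 73 70 69
f 69 72 71
f 71 73 69
f 70 76 72
f 74 70 73
f 74 76 70
f 72 76 71
f 75 73 71
f 71 76 75
f 75 74 73
f 76 74 75



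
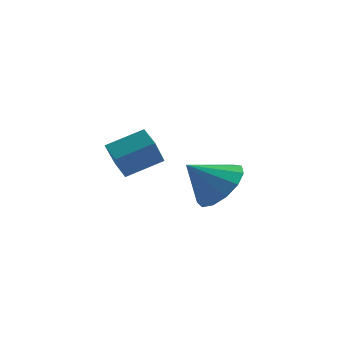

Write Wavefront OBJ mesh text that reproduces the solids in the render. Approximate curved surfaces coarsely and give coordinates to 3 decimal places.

v -2.576 -0.891 -2.104
v -2.602 -1.706 -1.003
v -3.16 -0.367 -1.73
v -3.187 -1.181 -0.629
v -1.473 -0.099 -1.491
v -1.5 -0.913 -0.39
v -2.058 0.426 -1.117
v -2.084 -0.389 -0.016
v 1.466 -2.953 -1.19
v 2.251 -3.562 -0.819
v 0.534 -3.547 -0.19
v 2.267 -3.056 -0.503
v 2.029 -2.517 -0.405
v 1.613 -2.116 -0.556
v 1.15 -1.982 -0.908
v 0.787 -2.155 -1.35
v 0.64 -2.583 -1.74
v 0.755 -3.127 -1.956
v 1.096 -3.617 -1.929
v 1.555 -3.896 -1.667
v 1.985 -3.875 -1.253
f 2 4 1
f 5 2 1
f 1 4 3
f 3 5 1
f 2 8 4
f 6 2 5
f 6 8 2
f 4 8 3
f 7 5 3
f 3 8 7
f 7 6 5
f 8 6 7
f 10 9 12
f 10 12 11
f 12 9 13
f 12 13 11
f 13 9 14
f 13 14 11
f 14 9 15
f 14 15 11
f 15 9 16
f 15 16 11
f 16 9 17
f 16 17 11
f 17 9 18
f 17 18 11
f 18 9 19
f 18 19 11
f 19 9 20
f 19 20 11
f 20 9 21
f 20 21 11
f 21 9 10
f 21 10 11



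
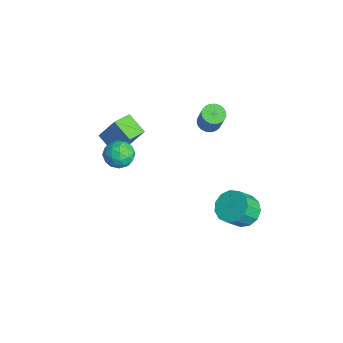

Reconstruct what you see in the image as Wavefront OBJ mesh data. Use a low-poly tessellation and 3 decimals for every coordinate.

v -0.223 3.007 0.998
v 0.421 2.903 0.693
v 1.148 2.949 2.218
v 0.503 3.053 2.522
v 0.4 3.202 0.695
v 1.127 3.247 2.22
v 0.271 3.467 0.748
v 0.998 3.512 2.273
v 0.057 3.653 0.845
v 0.784 3.698 2.37
v -0.206 3.727 0.968
v 0.521 3.772 2.493
v -0.471 3.676 1.096
v 0.256 3.721 2.621
v -0.694 3.51 1.207
v 0.033 3.555 2.732
v -0.836 3.257 1.282
v -0.109 3.302 2.807
v -0.872 2.961 1.308
v -0.145 3.006 2.833
v -0.795 2.673 1.28
v -0.068 2.718 2.805
v -0.62 2.443 1.203
v 0.107 2.488 2.728
v -0.376 2.31 1.091
v 0.351 2.355 2.616
v -0.106 2.298 0.962
v 0.621 2.343 2.487
v 0.144 2.409 0.84
v 0.871 2.454 2.365
v 0.33 2.623 0.745
v 1.057 2.668 2.27
v 2.349 -3.169 3.117
v 2.69 -2.71 3.884
v 3.69 -3.93 2.976
v 4.031 -3.471 3.743
v 3.333 -4.118 3.844
v 2.504 -3.647 3.931
v 3.876 -2.993 2.929
v 3.047 -2.522 3.016
v 3.634 -2.601 3.768
v 3.298 -3.296 4.333
v 3.082 -3.344 2.527
v 2.746 -4.039 3.092
v 2.402 -2.872 3.512
v 3.978 -3.768 3.348
v 3.568 -4.148 3.407
v 3.768 -3.878 3.858
v 2.293 -3.423 3.54
v 2.493 -3.153 3.991
v 2.871 -3.981 3.968
v 3.887 -3.487 2.869
v 4.087 -3.217 3.32
v 2.612 -2.762 3.002
v 2.812 -2.492 3.453
v 3.509 -2.659 2.892
v 3.157 -2.539 3.895
v 3.945 -2.986 3.813
v 3.854 -2.705 3.334
v 3.367 -2.429 3.385
v 2.96 -2.947 4.228
v 3.748 -3.395 4.145
v 3.337 -3.775 4.204
v 2.85 -3.498 4.255
v 3.514 -2.883 4.159
v 2.632 -3.245 2.715
v 3.42 -3.693 2.632
v 3.53 -3.142 2.605
v 3.043 -2.865 2.656
v 2.435 -3.654 3.047
v 3.223 -4.101 2.965
v 3.013 -4.211 3.475
v 2.526 -3.935 3.526
v 2.866 -3.757 2.701
v 0.836 -3.843 2.911
v 1.37 -3.047 4.505
v 0.15 -2.791 2.616
v 0.685 -1.995 4.21
v 1.975 -3.285 2.25
v 2.51 -2.489 3.844
v 1.29 -2.233 1.955
v 1.824 -1.437 3.549
v 3.448 4.009 -4.336
v 4.061 4.808 -3.894
v 4.424 3.87 -2.701
v 3.812 3.071 -3.144
v 3.49 4.879 -3.664
v 3.853 3.941 -2.472
v 2.905 4.673 -3.648
v 3.268 3.735 -2.456
v 2.493 4.257 -3.85
v 2.856 3.319 -2.658
v 2.384 3.762 -4.207
v 2.748 2.823 -3.015
v 2.614 3.345 -4.605
v 2.977 2.407 -3.412
v 3.108 3.139 -4.917
v 3.471 2.201 -3.725
v 3.71 3.21 -5.045
v 4.073 2.271 -3.853
v 4.229 3.534 -4.948
v 4.593 2.596 -3.756
v 4.501 4.009 -4.657
v 4.864 3.071 -3.464
v 4.438 4.484 -4.264
v 4.801 3.546 -3.071
f 2 1 5
f 2 5 3
f 3 5 6
f 3 6 4
f 5 1 7
f 5 7 6
f 6 7 8
f 6 8 4
f 7 1 9
f 7 9 8
f 8 9 10
f 8 10 4
f 9 1 11
f 9 11 10
f 10 11 12
f 10 12 4
f 11 1 13
f 11 13 12
f 12 13 14
f 12 14 4
f 13 1 15
f 13 15 14
f 14 15 16
f 14 16 4
f 15 1 17
f 15 17 16
f 16 17 18
f 16 18 4
f 17 1 19
f 17 19 18
f 18 19 20
f 18 20 4
f 19 1 21
f 19 21 20
f 20 21 22
f 20 22 4
f 21 1 23
f 21 23 22
f 22 23 24
f 22 24 4
f 23 1 25
f 23 25 24
f 24 25 26
f 24 26 4
f 25 1 27
f 25 27 26
f 26 27 28
f 26 28 4
f 27 1 29
f 27 29 28
f 28 29 30
f 28 30 4
f 29 1 31
f 29 31 30
f 30 31 32
f 30 32 4
f 31 1 2
f 31 2 32
f 32 2 3
f 32 3 4
f 33 70 49
f 70 44 73
f 49 73 38
f 70 73 49
f 33 49 45
f 49 38 50
f 45 50 34
f 49 50 45
f 33 45 54
f 45 34 55
f 54 55 40
f 45 55 54
f 33 54 66
f 54 40 69
f 66 69 43
f 54 69 66
f 33 66 70
f 66 43 74
f 70 74 44
f 66 74 70
f 34 50 61
f 50 38 64
f 61 64 42
f 50 64 61
f 38 73 51
f 73 44 72
f 51 72 37
f 73 72 51
f 44 74 71
f 74 43 67
f 71 67 35
f 74 67 71
f 43 69 68
f 69 40 56
f 68 56 39
f 69 56 68
f 40 55 60
f 55 34 57
f 60 57 41
f 55 57 60
f 36 62 48
f 62 42 63
f 48 63 37
f 62 63 48
f 36 48 46
f 48 37 47
f 46 47 35
f 48 47 46
f 36 46 53
f 46 35 52
f 53 52 39
f 46 52 53
f 36 53 58
f 53 39 59
f 58 59 41
f 53 59 58
f 36 58 62
f 58 41 65
f 62 65 42
f 58 65 62
f 37 63 51
f 63 42 64
f 51 64 38
f 63 64 51
f 35 47 71
f 47 37 72
f 71 72 44
f 47 72 71
f 39 52 68
f 52 35 67
f 68 67 43
f 52 67 68
f 41 59 60
f 59 39 56
f 60 56 40
f 59 56 60
f 42 65 61
f 65 41 57
f 61 57 34
f 65 57 61
f 76 78 75
f 79 76 75
f 75 78 77
f 77 79 75
f 76 82 78
f 80 76 79
f 80 82 76
f 78 82 77
f 81 79 77
f 77 82 81
f 81 80 79
f 82 80 81
f 84 83 87
f 84 87 85
f 85 87 88
f 85 88 86
f 87 83 89
f 87 89 88
f 88 89 90
f 88 90 86
f 89 83 91
f 89 91 90
f 90 91 92
f 90 92 86
f 91 83 93
f 91 93 92
f 92 93 94
f 92 94 86
f 93 83 95
f 93 95 94
f 94 95 96
f 94 96 86
f 95 83 97
f 95 97 96
f 96 97 98
f 96 98 86
f 97 83 99
f 97 99 98
f 98 99 100
f 98 100 86
f 99 83 101
f 99 101 100
f 100 101 102
f 100 102 86
f 101 83 103
f 101 103 102
f 102 103 104
f 102 104 86
f 103 83 105
f 103 105 104
f 104 105 106
f 104 106 86
f 105 83 84
f 105 84 106
f 106 84 85
f 106 85 86



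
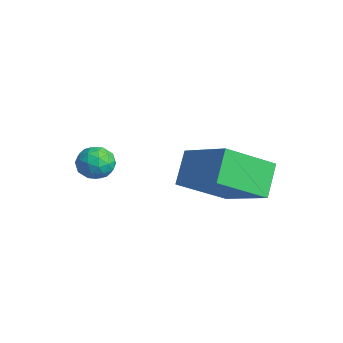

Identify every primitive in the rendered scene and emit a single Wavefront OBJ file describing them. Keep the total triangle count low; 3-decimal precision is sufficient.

v 3.274 0.014 -2.921
v 2.564 0.664 -1.946
v 3.341 1.741 -4.023
v 2.631 2.391 -3.048
v 5.069 0.549 -1.972
v 4.359 1.199 -0.997
v 5.136 2.276 -3.074
v 4.426 2.926 -2.099
v 0.867 -1.142 -3.116
v 1.332 -1.205 -2.605
v 0.568 -2.215 -2.975
v 1.033 -2.278 -2.464
v 0.468 -1.884 -2.374
v 0.653 -1.221 -2.461
v 1.247 -2.199 -3.119
v 1.432 -1.536 -3.206
v 1.567 -1.858 -2.606
v 1.085 -1.663 -2.146
v 0.815 -1.757 -3.434
v 0.333 -1.562 -2.974
v 1.126 -1.079 -2.873
v 0.774 -2.341 -2.707
v 0.443 -2.11 -2.654
v 0.716 -2.146 -2.354
v 0.727 -1.089 -2.788
v 1 -1.125 -2.488
v 0.492 -1.525 -2.352
v 0.9 -2.295 -3.092
v 1.173 -2.331 -2.792
v 1.184 -1.274 -3.226
v 1.457 -1.31 -2.926
v 1.408 -1.895 -3.228
v 1.537 -1.5 -2.573
v 1.361 -2.13 -2.49
v 1.487 -2.084 -2.876
v 1.595 -1.694 -2.927
v 1.254 -1.385 -2.302
v 1.078 -2.016 -2.22
v 0.746 -1.785 -2.167
v 0.855 -1.395 -2.218
v 1.392 -1.769 -2.303
v 0.822 -1.404 -3.36
v 0.646 -2.035 -3.278
v 1.045 -2.025 -3.362
v 1.154 -1.635 -3.413
v 0.539 -1.29 -3.09
v 0.363 -1.92 -3.007
v 0.305 -1.726 -2.653
v 0.413 -1.336 -2.704
v 0.508 -1.651 -3.277
f 2 4 1
f 5 2 1
f 1 4 3
f 3 5 1
f 2 8 4
f 6 2 5
f 6 8 2
f 4 8 3
f 7 5 3
f 3 8 7
f 7 6 5
f 8 6 7
f 9 46 25
f 46 20 49
f 25 49 14
f 46 49 25
f 9 25 21
f 25 14 26
f 21 26 10
f 25 26 21
f 9 21 30
f 21 10 31
f 30 31 16
f 21 31 30
f 9 30 42
f 30 16 45
f 42 45 19
f 30 45 42
f 9 42 46
f 42 19 50
f 46 50 20
f 42 50 46
f 10 26 37
f 26 14 40
f 37 40 18
f 26 40 37
f 14 49 27
f 49 20 48
f 27 48 13
f 49 48 27
f 20 50 47
f 50 19 43
f 47 43 11
f 50 43 47
f 19 45 44
f 45 16 32
f 44 32 15
f 45 32 44
f 16 31 36
f 31 10 33
f 36 33 17
f 31 33 36
f 12 38 24
f 38 18 39
f 24 39 13
f 38 39 24
f 12 24 22
f 24 13 23
f 22 23 11
f 24 23 22
f 12 22 29
f 22 11 28
f 29 28 15
f 22 28 29
f 12 29 34
f 29 15 35
f 34 35 17
f 29 35 34
f 12 34 38
f 34 17 41
f 38 41 18
f 34 41 38
f 13 39 27
f 39 18 40
f 27 40 14
f 39 40 27
f 11 23 47
f 23 13 48
f 47 48 20
f 23 48 47
f 15 28 44
f 28 11 43
f 44 43 19
f 28 43 44
f 17 35 36
f 35 15 32
f 36 32 16
f 35 32 36
f 18 41 37
f 41 17 33
f 37 33 10
f 41 33 37



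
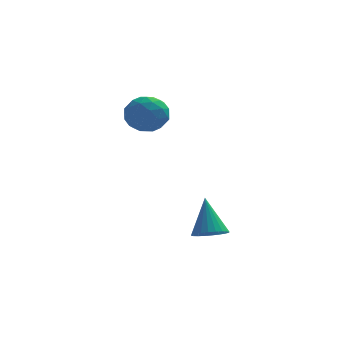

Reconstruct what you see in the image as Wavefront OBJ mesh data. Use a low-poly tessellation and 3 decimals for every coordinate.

v 2.045 -4.386 -4.285
v 2.813 -4.727 -3.991
v 1.815 -3.314 -2.435
v 2.923 -4.436 -4.146
v 2.899 -4.138 -4.322
v 2.745 -3.877 -4.492
v 2.485 -3.694 -4.631
v 2.158 -3.616 -4.717
v 1.813 -3.656 -4.737
v 1.504 -3.806 -4.688
v 1.277 -4.045 -4.578
v 1.167 -4.336 -4.423
v 1.191 -4.634 -4.247
v 1.345 -4.895 -4.077
v 1.605 -5.078 -3.938
v 1.933 -5.156 -3.852
v 2.277 -5.117 -3.832
v 2.586 -4.966 -3.881
v -1.876 -0.031 1.944
v -1.183 -0.05 1.005
v -0.617 -1.07 2.895
v 0.076 -1.089 1.956
v -0.085 -0.092 2.541
v -0.863 0.549 1.954
v -0.937 -1.669 1.946
v -1.715 -1.028 1.359
v -0.603 -1.063 1.006
v -0.076 -0.088 1.374
v -1.724 -1.032 2.526
v -1.197 -0.057 2.894
v -1.64 0.05 1.391
v -0.16 -1.17 2.509
v -0.255 -0.585 2.853
v 0.152 -0.596 2.301
v -1.452 0.403 1.949
v -1.045 0.392 1.397
v -0.4 0.367 2.3
v -0.755 -1.512 2.503
v -0.348 -1.523 1.951
v -1.952 -0.524 1.599
v -1.545 -0.535 1.047
v -1.4 -1.487 1.6
v -0.892 -0.556 0.84
v -0.152 -1.167 1.399
v -0.747 -1.508 1.393
v -1.204 -1.131 1.048
v -0.582 0.017 1.056
v 0.158 -0.594 1.615
v 0.063 -0.008 1.959
v -0.394 0.369 1.614
v -0.241 -0.578 1.057
v -1.958 -0.526 2.285
v -1.218 -1.137 2.844
v -1.406 -1.489 2.286
v -1.863 -1.112 1.941
v -1.648 0.047 2.501
v -0.908 -0.564 3.06
v -0.596 0.011 2.852
v -1.053 0.388 2.507
v -1.559 -0.542 2.843
f 2 1 4
f 2 4 3
f 4 1 5
f 4 5 3
f 5 1 6
f 5 6 3
f 6 1 7
f 6 7 3
f 7 1 8
f 7 8 3
f 8 1 9
f 8 9 3
f 9 1 10
f 9 10 3
f 10 1 11
f 10 11 3
f 11 1 12
f 11 12 3
f 12 1 13
f 12 13 3
f 13 1 14
f 13 14 3
f 14 1 15
f 14 15 3
f 15 1 16
f 15 16 3
f 16 1 17
f 16 17 3
f 17 1 18
f 17 18 3
f 18 1 2
f 18 2 3
f 19 56 35
f 56 30 59
f 35 59 24
f 56 59 35
f 19 35 31
f 35 24 36
f 31 36 20
f 35 36 31
f 19 31 40
f 31 20 41
f 40 41 26
f 31 41 40
f 19 40 52
f 40 26 55
f 52 55 29
f 40 55 52
f 19 52 56
f 52 29 60
f 56 60 30
f 52 60 56
f 20 36 47
f 36 24 50
f 47 50 28
f 36 50 47
f 24 59 37
f 59 30 58
f 37 58 23
f 59 58 37
f 30 60 57
f 60 29 53
f 57 53 21
f 60 53 57
f 29 55 54
f 55 26 42
f 54 42 25
f 55 42 54
f 26 41 46
f 41 20 43
f 46 43 27
f 41 43 46
f 22 48 34
f 48 28 49
f 34 49 23
f 48 49 34
f 22 34 32
f 34 23 33
f 32 33 21
f 34 33 32
f 22 32 39
f 32 21 38
f 39 38 25
f 32 38 39
f 22 39 44
f 39 25 45
f 44 45 27
f 39 45 44
f 22 44 48
f 44 27 51
f 48 51 28
f 44 51 48
f 23 49 37
f 49 28 50
f 37 50 24
f 49 50 37
f 21 33 57
f 33 23 58
f 57 58 30
f 33 58 57
f 25 38 54
f 38 21 53
f 54 53 29
f 38 53 54
f 27 45 46
f 45 25 42
f 46 42 26
f 45 42 46
f 28 51 47
f 51 27 43
f 47 43 20
f 51 43 47



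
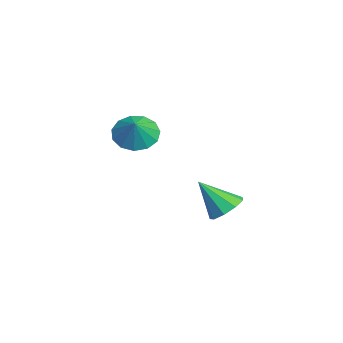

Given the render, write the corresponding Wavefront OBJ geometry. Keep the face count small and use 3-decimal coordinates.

v -4.306 -0.702 -0.341
v -3.651 -0.297 -0.912
v -3.514 -0.798 0.501
v -3.888 0.108 -0.643
v -4.259 0.254 -0.277
v -4.644 0.098 0.069
v -4.923 -0.313 0.284
v -5.005 -0.847 0.301
v -4.866 -1.336 0.115
v -4.549 -1.623 -0.217
v -4.155 -1.618 -0.587
v -3.809 -1.322 -0.88
v -3.621 -0.829 -1.001
v 0.553 2.237 -2.268
v 1.078 1.699 -2.541
v 0.167 1.223 -1.012
v 1.324 2.04 -2.19
v 1.209 2.473 -1.876
v 0.787 2.796 -1.745
v 0.255 2.857 -1.859
v -0.137 2.628 -2.164
v -0.207 2.216 -2.518
v 0.079 1.814 -2.755
v 0.587 1.61 -2.764
f 2 1 4
f 2 4 3
f 4 1 5
f 4 5 3
f 5 1 6
f 5 6 3
f 6 1 7
f 6 7 3
f 7 1 8
f 7 8 3
f 8 1 9
f 8 9 3
f 9 1 10
f 9 10 3
f 10 1 11
f 10 11 3
f 11 1 12
f 11 12 3
f 12 1 13
f 12 13 3
f 13 1 2
f 13 2 3
f 15 14 17
f 15 17 16
f 17 14 18
f 17 18 16
f 18 14 19
f 18 19 16
f 19 14 20
f 19 20 16
f 20 14 21
f 20 21 16
f 21 14 22
f 21 22 16
f 22 14 23
f 22 23 16
f 23 14 24
f 23 24 16
f 24 14 15
f 24 15 16



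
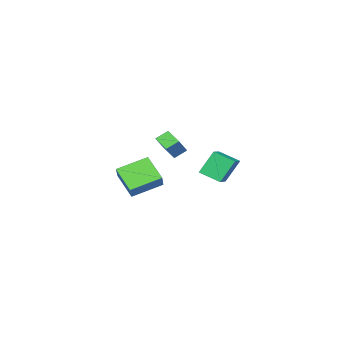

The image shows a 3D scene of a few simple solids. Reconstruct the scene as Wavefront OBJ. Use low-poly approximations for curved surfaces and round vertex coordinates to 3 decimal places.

v 2.346 1.531 1.531
v 1.959 0.291 2.658
v 3.244 2.121 2.489
v 2.857 0.881 3.616
v 3.783 0.459 0.844
v 3.396 -0.781 1.971
v 4.681 1.049 1.802
v 4.294 -0.191 2.929
v -3.531 0.137 0.205
v -4.326 0.593 1.672
v -3.842 1.393 -0.355
v -4.637 1.849 1.112
v -2.103 0.751 0.788
v -2.898 1.207 2.255
v -2.414 2.007 0.228
v -3.209 2.463 1.695
v -0.879 -0.076 2.12
v -1.208 -1.06 2.593
v -1.483 0.366 2.62
v -1.812 -0.618 3.093
v 0.132 0.098 3.187
v -0.197 -0.886 3.66
v -0.472 0.54 3.687
v -0.801 -0.444 4.16
f 2 4 1
f 5 2 1
f 1 4 3
f 3 5 1
f 2 8 4
f 6 2 5
f 6 8 2
f 4 8 3
f 7 5 3
f 3 8 7
f 7 6 5
f 8 6 7
f 10 12 9
f 13 10 9
f 9 12 11
f 11 13 9
f 10 16 12
f 14 10 13
f 14 16 10
f 12 16 11
f 15 13 11
f 11 16 15
f 15 14 13
f 16 14 15
f 18 20 17
f 21 18 17
f 17 20 19
f 19 21 17
f 18 24 20
f 22 18 21
f 22 24 18
f 20 24 19
f 23 21 19
f 19 24 23
f 23 22 21
f 24 22 23



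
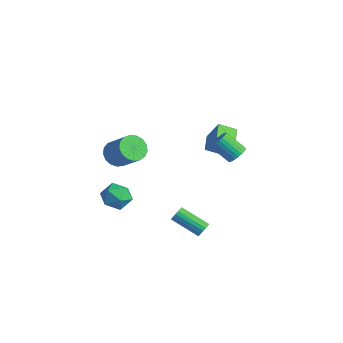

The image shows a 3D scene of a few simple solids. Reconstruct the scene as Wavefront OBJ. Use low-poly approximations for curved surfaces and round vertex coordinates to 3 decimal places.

v -2.631 -2.792 -2.961
v -1.723 -2.508 -3.456
v -1.717 -3.732 -1.824
v -0.809 -3.448 -2.319
v -1.371 -2.718 -1.77
v -1.936 -2.137 -2.472
v -1.504 -4.103 -2.808
v -2.069 -3.522 -3.51
v -1.027 -3.318 -3.361
v -0.944 -2.463 -2.72
v -2.496 -3.777 -2.56
v -2.413 -2.922 -1.919
v 2.29 2.865 0.896
v 2.751 2.343 1.035
v 1.69 1.692 2.103
v 1.23 2.215 1.964
v 2.825 2.532 1.223
v 1.765 1.881 2.292
v 2.817 2.772 1.362
v 1.757 2.121 2.431
v 2.73 3.026 1.43
v 1.67 2.375 2.498
v 2.575 3.255 1.416
v 1.515 2.605 2.485
v 2.377 3.425 1.323
v 1.317 2.775 2.392
v 2.166 3.51 1.165
v 1.106 2.86 2.234
v 1.974 3.497 0.966
v 0.913 2.846 2.035
v 1.83 3.388 0.757
v 0.769 2.737 1.825
v 1.755 3.199 0.568
v 0.695 2.548 1.637
v 1.763 2.959 0.429
v 0.703 2.308 1.498
v 1.85 2.705 0.362
v 0.79 2.054 1.43
v 2.005 2.475 0.375
v 0.945 1.825 1.444
v 2.203 2.305 0.468
v 1.143 1.655 1.537
v 2.414 2.22 0.626
v 1.354 1.57 1.695
v 2.607 2.234 0.825
v 1.546 1.583 1.894
v 4.466 -1.218 -2.656
v 4.762 -1.312 -2.227
v 3.211 -2.135 -1.334
v 2.914 -2.042 -1.764
v 4.665 -1.082 -2.185
v 3.113 -1.905 -1.292
v 4.521 -0.883 -2.25
v 2.97 -1.706 -1.357
v 4.365 -0.761 -2.409
v 2.814 -1.584 -1.516
v 4.232 -0.744 -2.624
v 2.681 -1.567 -1.731
v 4.153 -0.835 -2.847
v 2.602 -1.658 -1.954
v 4.145 -1.015 -3.026
v 2.594 -1.838 -2.133
v 4.211 -1.241 -3.12
v 2.659 -2.064 -2.228
v 4.335 -1.462 -3.109
v 2.783 -2.285 -2.216
v 4.489 -1.627 -2.993
v 2.937 -2.45 -2.1
v 4.637 -1.699 -2.801
v 3.086 -2.522 -1.908
v 4.747 -1.66 -2.575
v 3.196 -2.483 -1.682
v 4.792 -1.521 -2.368
v 3.241 -2.344 -1.475
v -4.565 -1.108 -1.305
v -4.107 -1.898 -1.688
v -2.638 -1.682 -0.378
v -3.095 -0.892 0.005
v -3.936 -1.535 -1.939
v -2.467 -1.319 -0.63
v -3.909 -1.074 -2.046
v -2.44 -0.858 -0.736
v -4.032 -0.621 -1.983
v -2.563 -0.405 -0.673
v -4.277 -0.279 -1.764
v -2.808 -0.063 -0.454
v -4.588 -0.128 -1.44
v -3.119 0.088 -0.131
v -4.894 -0.201 -1.085
v -3.424 0.016 0.224
v -5.124 -0.481 -0.781
v -3.655 -0.265 0.529
v -5.226 -0.906 -0.596
v -3.757 -0.69 0.713
v -5.176 -1.376 -0.574
v -3.707 -1.16 0.735
v -4.987 -1.786 -0.719
v -3.518 -1.57 0.59
v -4.7 -2.04 -0.999
v -3.231 -1.824 0.311
v -4.383 -2.08 -1.348
v -2.914 -1.864 -0.038
v -0.46 2.522 -0.068
v -1.342 3.328 0.299
v 0.173 3.446 -0.578
v -0.709 4.252 -0.211
v 0.389 2.768 1.431
v -0.493 3.574 1.798
v 1.022 3.692 0.921
v 0.14 4.498 1.288
f 1 12 6
f 1 6 2
f 1 2 8
f 1 8 11
f 1 11 12
f 2 6 10
f 6 12 5
f 12 11 3
f 11 8 7
f 8 2 9
f 4 10 5
f 4 5 3
f 4 3 7
f 4 7 9
f 4 9 10
f 5 10 6
f 3 5 12
f 7 3 11
f 9 7 8
f 10 9 2
f 14 13 17
f 14 17 15
f 15 17 18
f 15 18 16
f 17 13 19
f 17 19 18
f 18 19 20
f 18 20 16
f 19 13 21
f 19 21 20
f 20 21 22
f 20 22 16
f 21 13 23
f 21 23 22
f 22 23 24
f 22 24 16
f 23 13 25
f 23 25 24
f 24 25 26
f 24 26 16
f 25 13 27
f 25 27 26
f 26 27 28
f 26 28 16
f 27 13 29
f 27 29 28
f 28 29 30
f 28 30 16
f 29 13 31
f 29 31 30
f 30 31 32
f 30 32 16
f 31 13 33
f 31 33 32
f 32 33 34
f 32 34 16
f 33 13 35
f 33 35 34
f 34 35 36
f 34 36 16
f 35 13 37
f 35 37 36
f 36 37 38
f 36 38 16
f 37 13 39
f 37 39 38
f 38 39 40
f 38 40 16
f 39 13 41
f 39 41 40
f 40 41 42
f 40 42 16
f 41 13 43
f 41 43 42
f 42 43 44
f 42 44 16
f 43 13 45
f 43 45 44
f 44 45 46
f 44 46 16
f 45 13 14
f 45 14 46
f 46 14 15
f 46 15 16
f 48 47 51
f 48 51 49
f 49 51 52
f 49 52 50
f 51 47 53
f 51 53 52
f 52 53 54
f 52 54 50
f 53 47 55
f 53 55 54
f 54 55 56
f 54 56 50
f 55 47 57
f 55 57 56
f 56 57 58
f 56 58 50
f 57 47 59
f 57 59 58
f 58 59 60
f 58 60 50
f 59 47 61
f 59 61 60
f 60 61 62
f 60 62 50
f 61 47 63
f 61 63 62
f 62 63 64
f 62 64 50
f 63 47 65
f 63 65 64
f 64 65 66
f 64 66 50
f 65 47 67
f 65 67 66
f 66 67 68
f 66 68 50
f 67 47 69
f 67 69 68
f 68 69 70
f 68 70 50
f 69 47 71
f 69 71 70
f 70 71 72
f 70 72 50
f 71 47 73
f 71 73 72
f 72 73 74
f 72 74 50
f 73 47 48
f 73 48 74
f 74 48 49
f 74 49 50
f 76 75 79
f 76 79 77
f 77 79 80
f 77 80 78
f 79 75 81
f 79 81 80
f 80 81 82
f 80 82 78
f 81 75 83
f 81 83 82
f 82 83 84
f 82 84 78
f 83 75 85
f 83 85 84
f 84 85 86
f 84 86 78
f 85 75 87
f 85 87 86
f 86 87 88
f 86 88 78
f 87 75 89
f 87 89 88
f 88 89 90
f 88 90 78
f 89 75 91
f 89 91 90
f 90 91 92
f 90 92 78
f 91 75 93
f 91 93 92
f 92 93 94
f 92 94 78
f 93 75 95
f 93 95 94
f 94 95 96
f 94 96 78
f 95 75 97
f 95 97 96
f 96 97 98
f 96 98 78
f 97 75 99
f 97 99 98
f 98 99 100
f 98 100 78
f 99 75 101
f 99 101 100
f 100 101 102
f 100 102 78
f 101 75 76
f 101 76 102
f 102 76 77
f 102 77 78
f 104 106 103
f 107 104 103
f 103 106 105
f 105 107 103
f 104 110 106
f 108 104 107
f 108 110 104
f 106 110 105
f 109 107 105
f 105 110 109
f 109 108 107
f 110 108 109

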